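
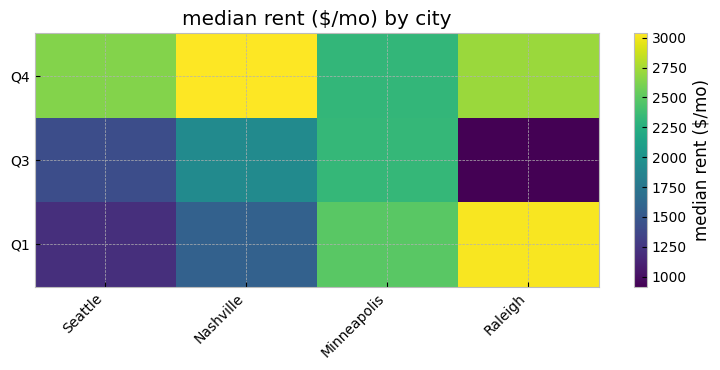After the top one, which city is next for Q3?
Top 3 for Q3: Minneapolis ≈ 2400, Nashville ≈ 2000, Seattle ≈ 1400.

Nashville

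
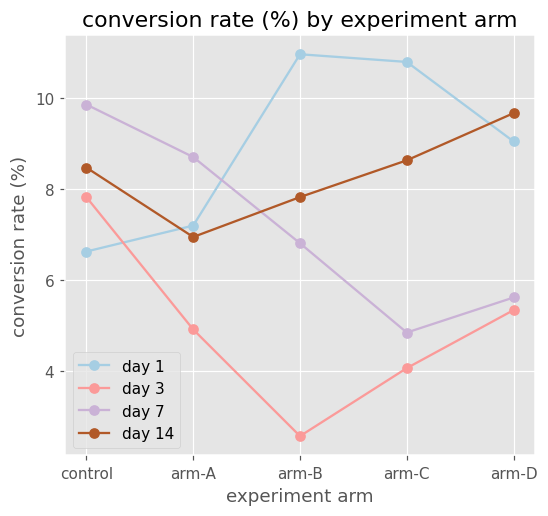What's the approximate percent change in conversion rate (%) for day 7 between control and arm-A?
control ≈ 10, arm-A ≈ 9; (9 − 10) / 10 ≈ -10%.

≈ -10%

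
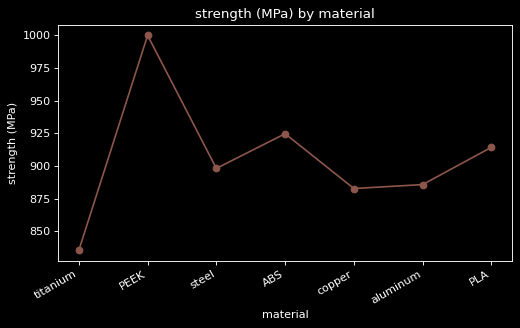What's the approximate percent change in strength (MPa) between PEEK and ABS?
PEEK ≈ 1000, ABS ≈ 920; (920 − 1000) / 1000 ≈ -8%.

≈ -8%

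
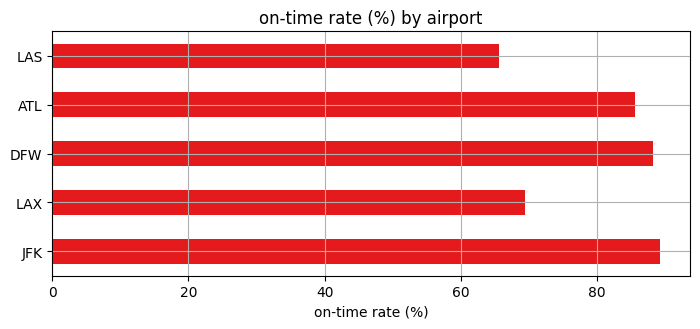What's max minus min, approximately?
≈ 20

Max JFK ≈ 90, min LAS ≈ 70; range ≈ 20.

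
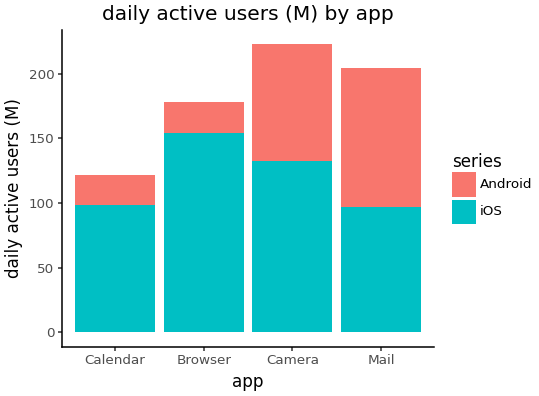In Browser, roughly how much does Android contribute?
Android top ≈ 180, bottom ≈ 160; segment ≈ 20.

≈ 20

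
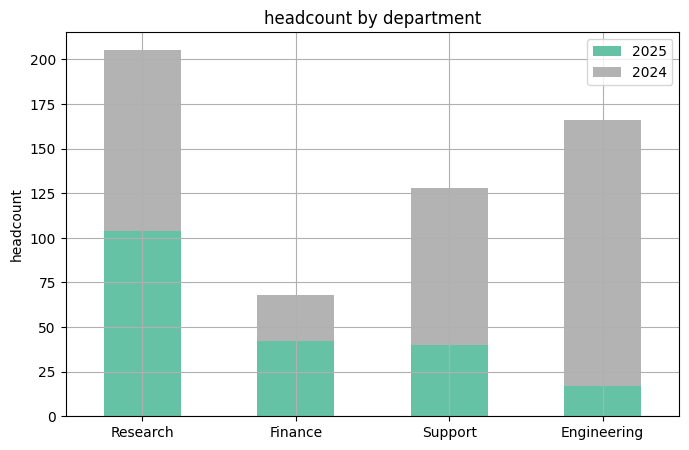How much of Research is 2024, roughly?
≈ 100

2024 top ≈ 200, bottom ≈ 100; segment ≈ 100.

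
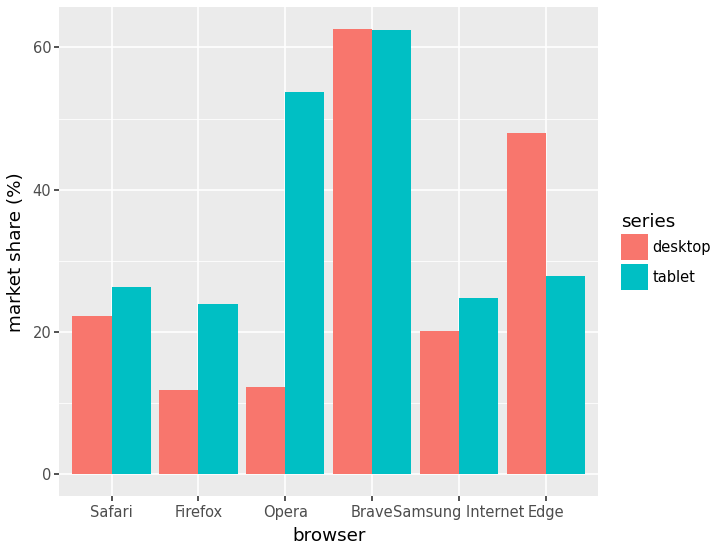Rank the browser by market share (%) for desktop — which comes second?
Top 3 for desktop: Brave ≈ 60, Edge ≈ 50, Safari ≈ 20.

Edge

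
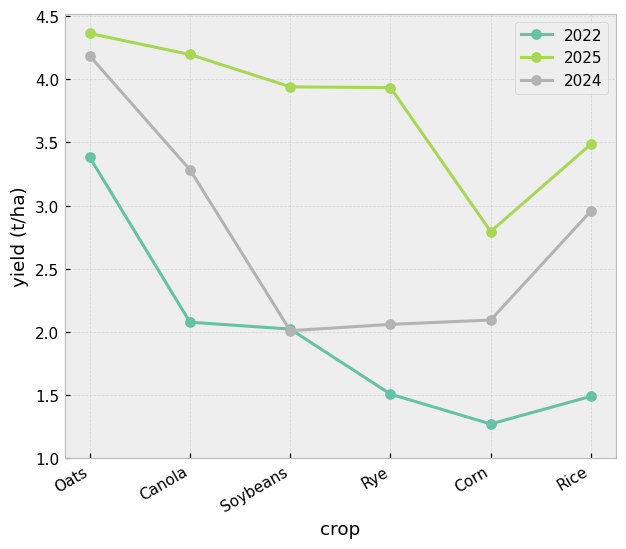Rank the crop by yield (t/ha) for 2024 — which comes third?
Top 4 for 2024: Oats ≈ 4.0, Canola ≈ 3.5, Rice ≈ 3.0, Corn ≈ 2.0.

Rice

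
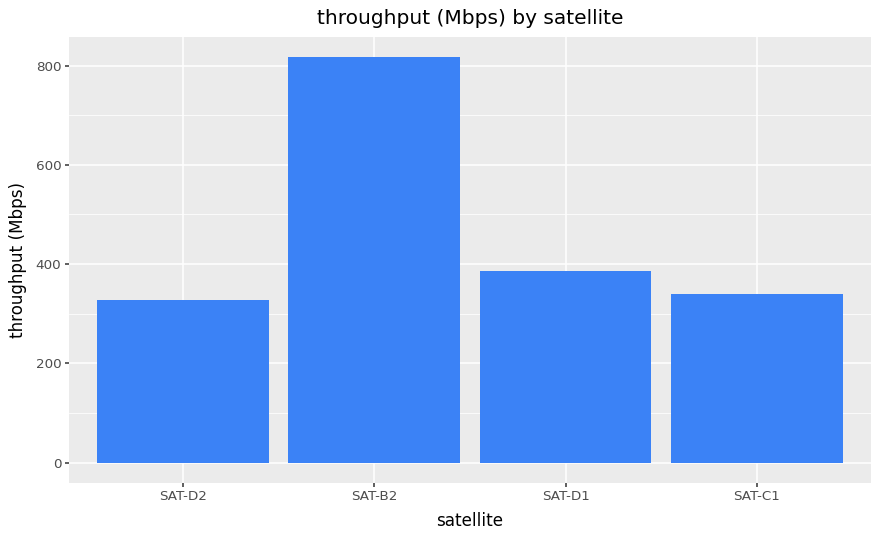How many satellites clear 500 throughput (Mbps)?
Above 500: SAT-B2.

1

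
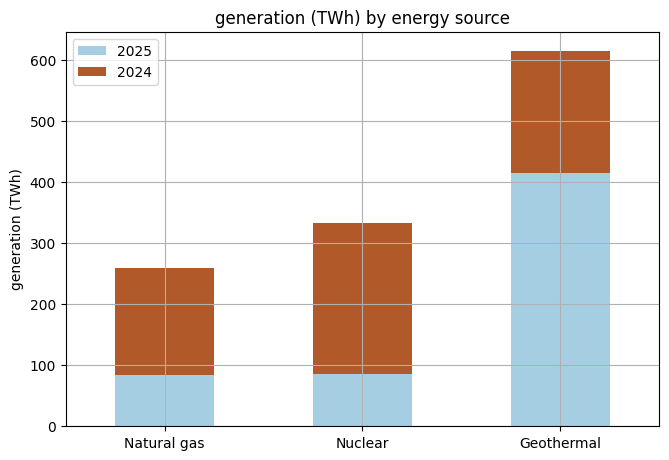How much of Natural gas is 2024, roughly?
≈ 200

2024 top ≈ 300, bottom ≈ 100; segment ≈ 200.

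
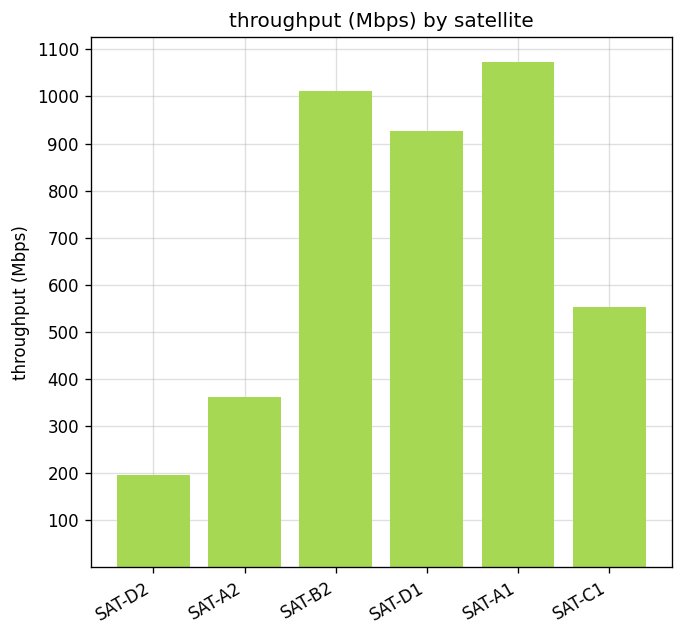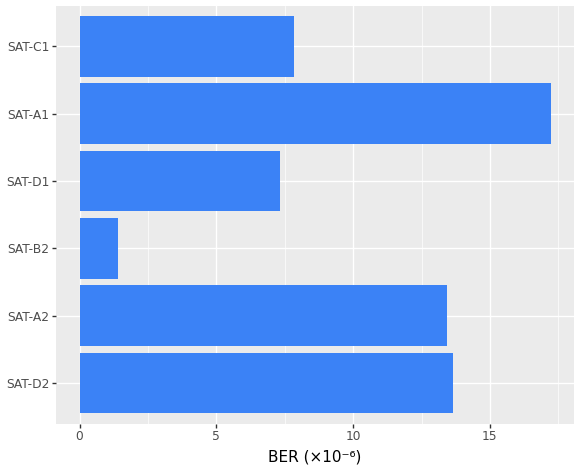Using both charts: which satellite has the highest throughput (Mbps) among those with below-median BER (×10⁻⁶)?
SAT-B2

Chart 2 median BER (×10⁻⁶) ≈ 10; below-median satellites: SAT-B2, SAT-D1, SAT-C1. Among those, SAT-B2 has the highest throughput (Mbps) (≈ 1000).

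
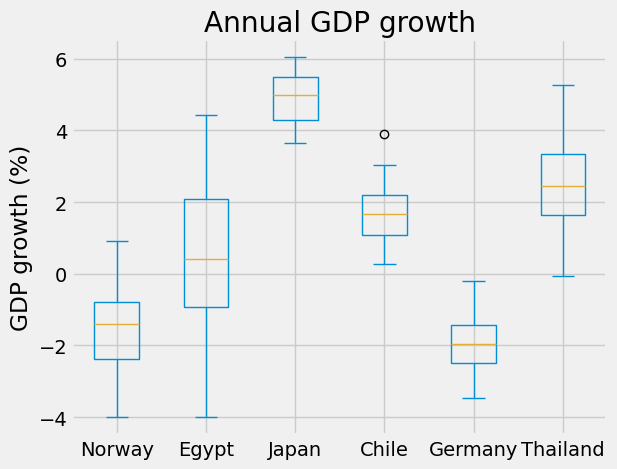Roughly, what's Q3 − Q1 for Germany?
≈ 1

Q3 ≈ -1, Q1 ≈ -2; IQR ≈ 1.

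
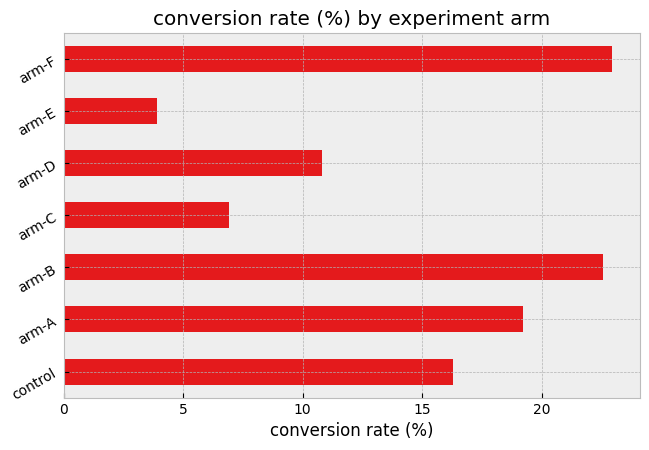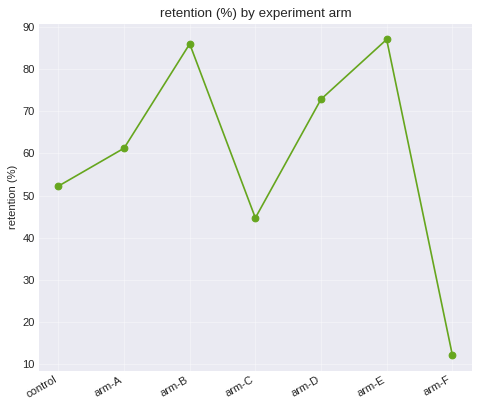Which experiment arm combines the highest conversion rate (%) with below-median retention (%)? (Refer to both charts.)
arm-F

Chart 2 median retention (%) ≈ 60; below-median experiment arms: control, arm-C, arm-F. Among those, arm-F has the highest conversion rate (%) (≈ 25).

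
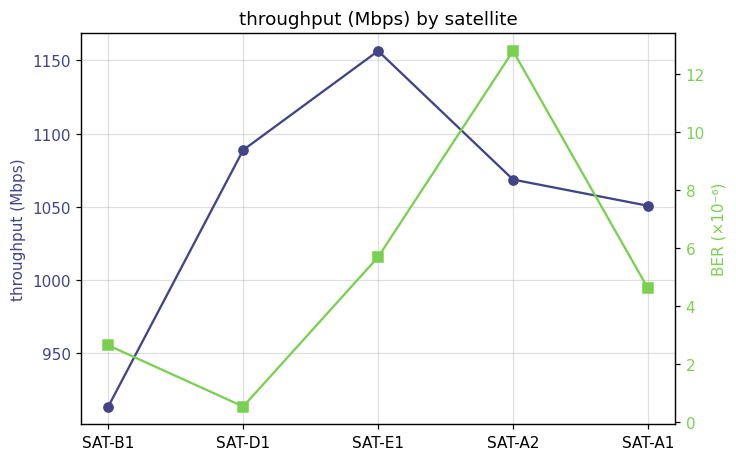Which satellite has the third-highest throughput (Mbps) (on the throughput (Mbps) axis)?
SAT-A2

Top 4 (on the throughput (Mbps) axis): SAT-E1 ≈ 1150, SAT-D1 ≈ 1100, SAT-A2 ≈ 1075, SAT-A1 ≈ 1050.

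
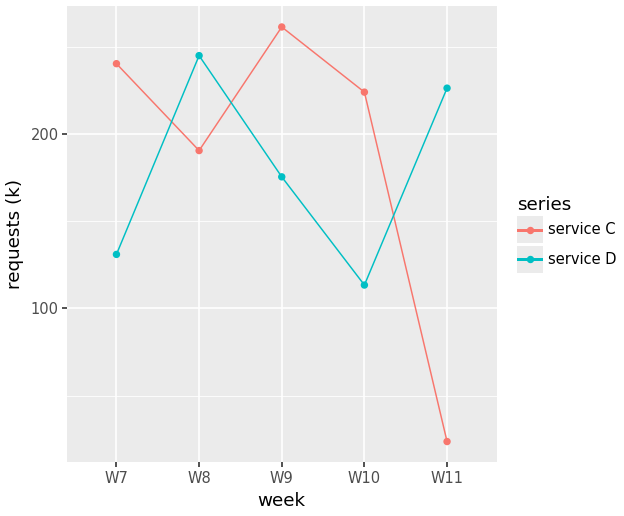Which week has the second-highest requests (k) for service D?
Top 3 for service D: W8 ≈ 240, W11 ≈ 220, W9 ≈ 180.

W11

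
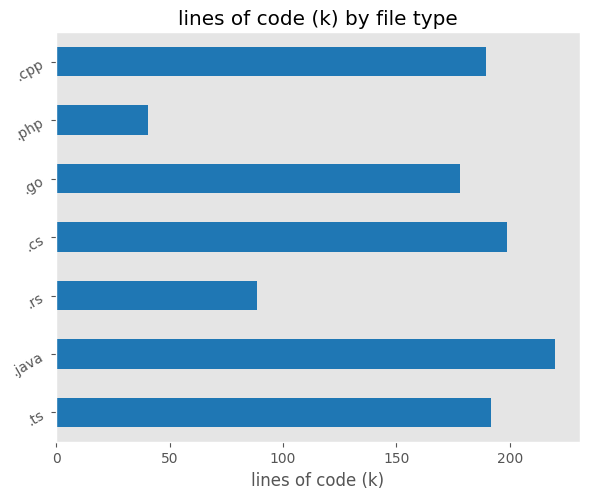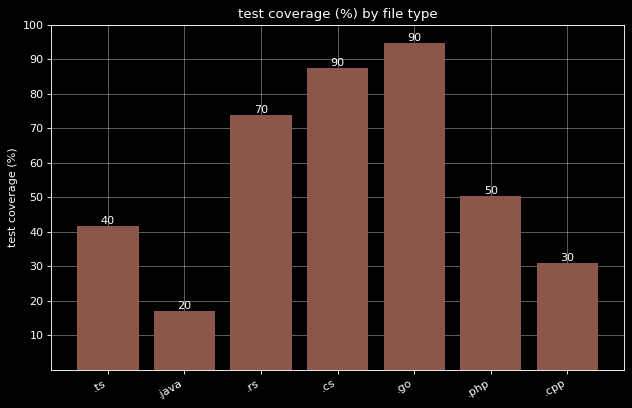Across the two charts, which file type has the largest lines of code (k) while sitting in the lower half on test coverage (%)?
Chart 2 median test coverage (%) ≈ 50; below-median file types: .ts, .java, .cpp. Among those, .java has the highest lines of code (k) (≈ 225).

.java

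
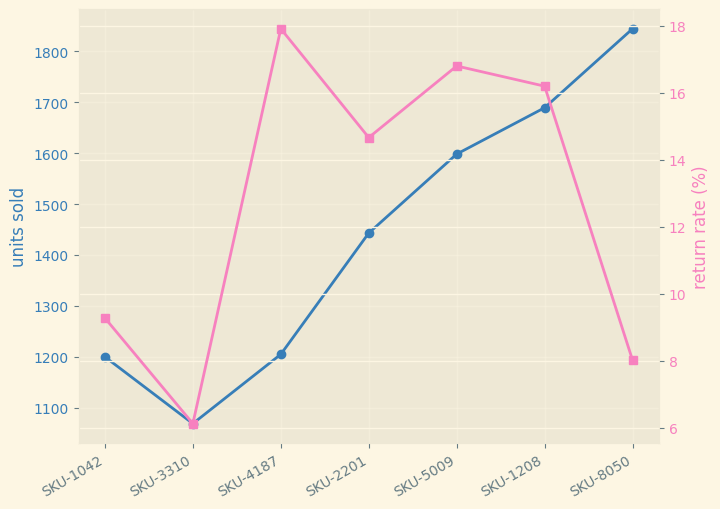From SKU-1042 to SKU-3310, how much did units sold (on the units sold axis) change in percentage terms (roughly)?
SKU-1042 ≈ 1200, SKU-3310 ≈ 1100; (1100 − 1200) / 1200 ≈ -8.3%.

≈ -8.3%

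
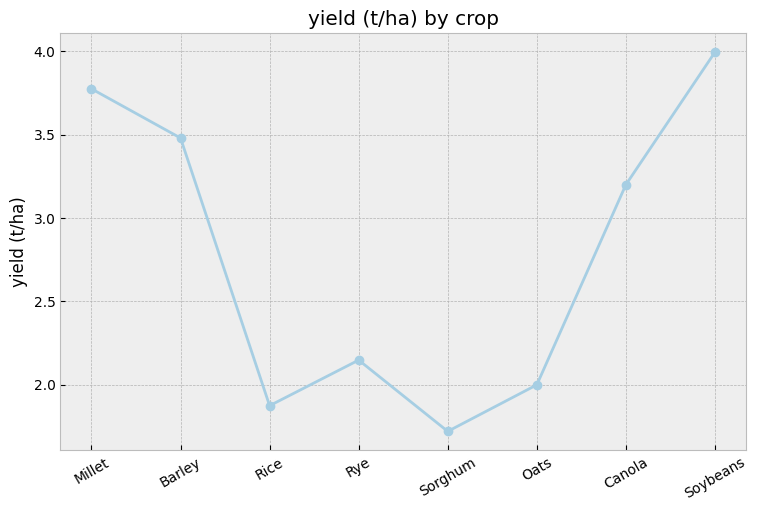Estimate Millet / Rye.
Millet ≈ 3.8, Rye ≈ 2.2; 3.8/2.2 ≈ 1.73.

≈ 1.73×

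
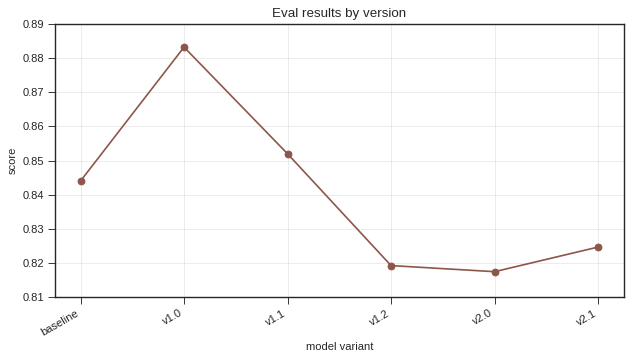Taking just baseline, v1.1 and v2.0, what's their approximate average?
≈ 0.84

(0.84 + 0.85 + 0.82) / 3 ≈ 0.84.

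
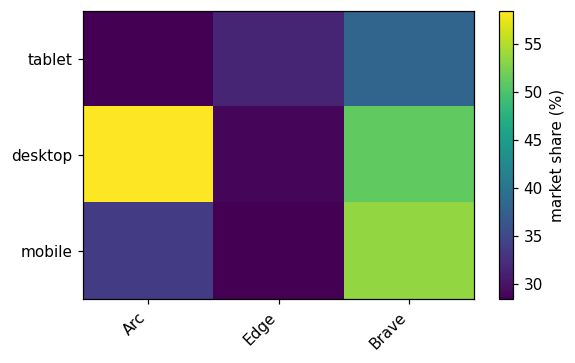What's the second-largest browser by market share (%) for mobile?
Arc

Top 3 for mobile: Brave ≈ 55, Arc ≈ 35, Edge ≈ 30.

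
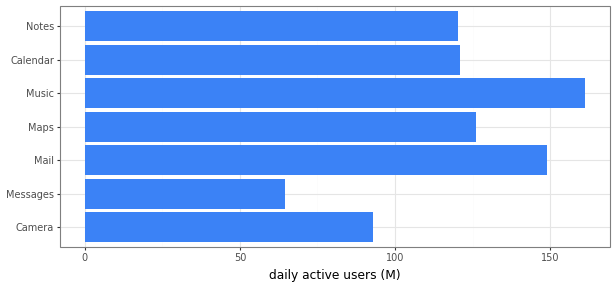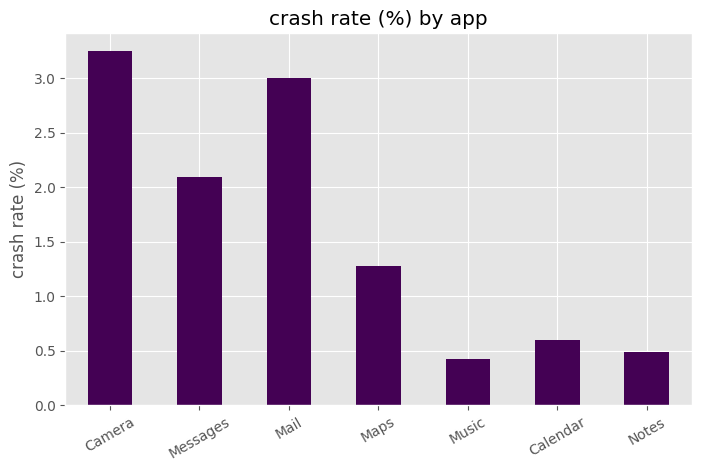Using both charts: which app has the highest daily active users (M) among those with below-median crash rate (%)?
Chart 2 median crash rate (%) ≈ 1.5; below-median apps: Music, Calendar, Notes. Among those, Music has the highest daily active users (M) (≈ 160).

Music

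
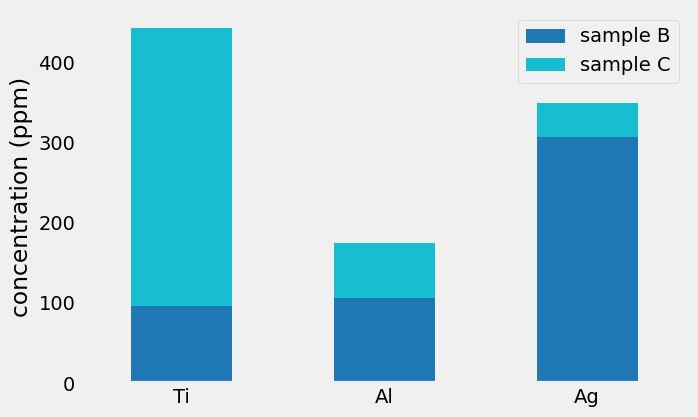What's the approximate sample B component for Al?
≈ 100

sample B top ≈ 100, bottom ≈ 0; segment ≈ 100.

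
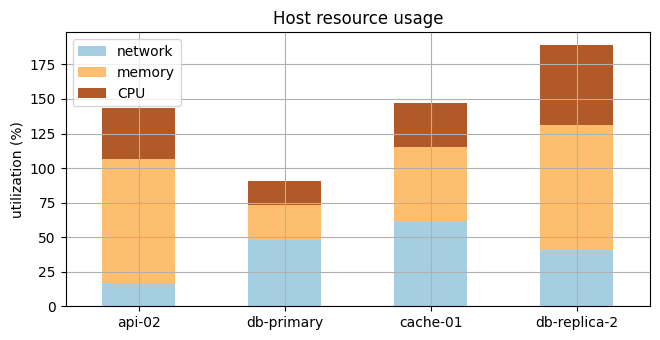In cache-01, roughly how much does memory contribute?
memory top ≈ 120, bottom ≈ 60; segment ≈ 60.

≈ 60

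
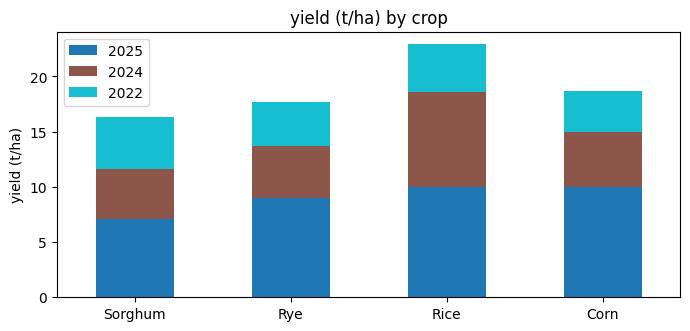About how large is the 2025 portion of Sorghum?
≈ 8

2025 top ≈ 8, bottom ≈ 0; segment ≈ 8.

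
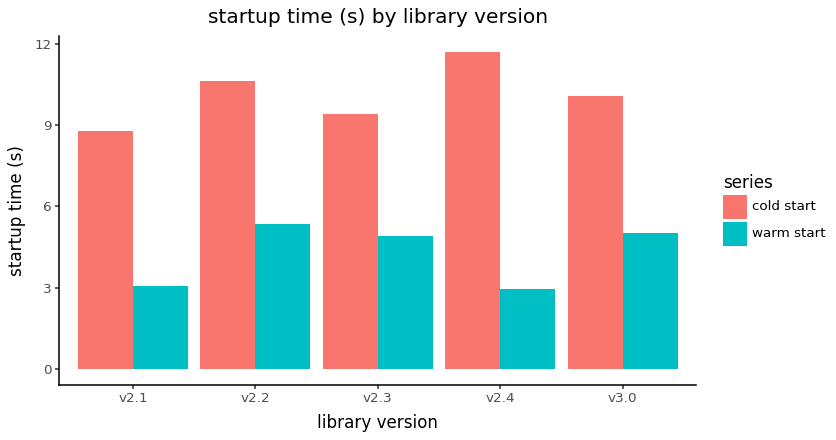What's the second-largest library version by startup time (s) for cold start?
v2.2

Top 3 for cold start: v2.4 ≈ 12, v2.2 ≈ 11, v3.0 ≈ 10.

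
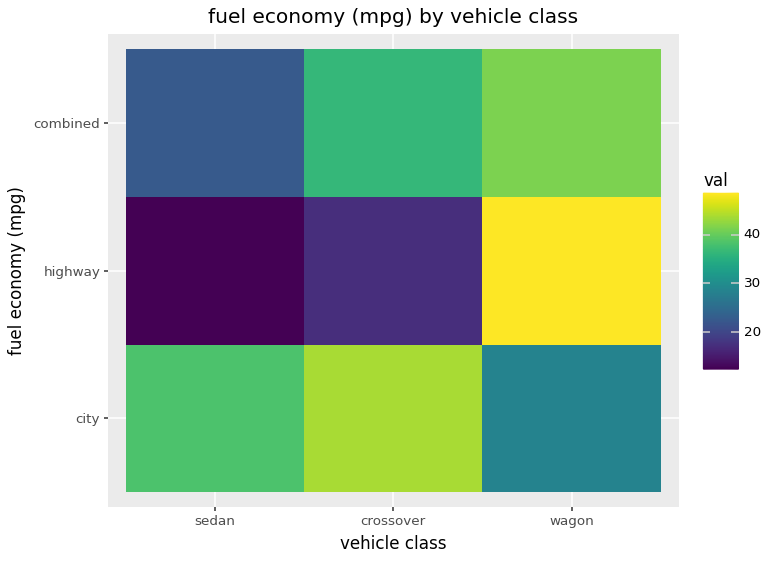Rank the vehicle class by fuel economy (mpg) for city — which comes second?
sedan

Top 3 for city: crossover ≈ 45, sedan ≈ 40, wagon ≈ 30.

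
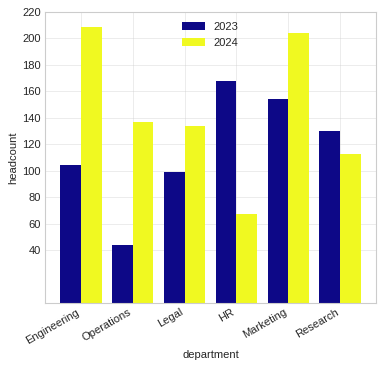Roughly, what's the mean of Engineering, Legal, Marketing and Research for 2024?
(200 + 140 + 200 + 120) / 4 ≈ 165.

≈ 165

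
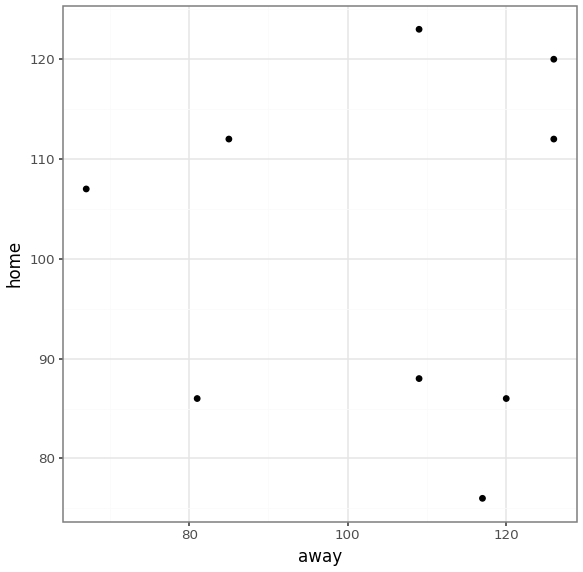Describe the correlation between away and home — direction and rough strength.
Points are roughly uncorrelated; weak (|r| ≈ 0.0).

no clear correlation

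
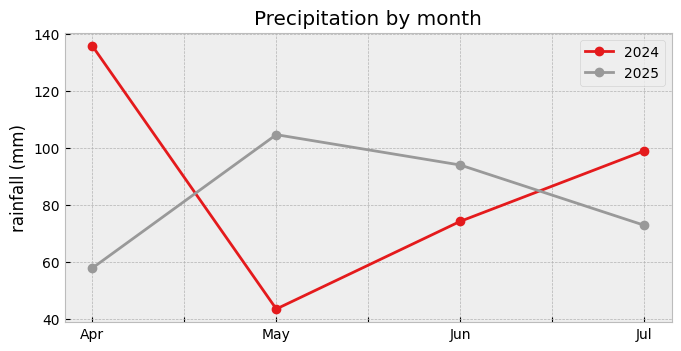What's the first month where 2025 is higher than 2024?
May

Apr: 2025 ≈ 60 vs 2024 ≈ 140 (not yet); May: 2025 ≈ 100 vs 2024 ≈ 40 (first crossover).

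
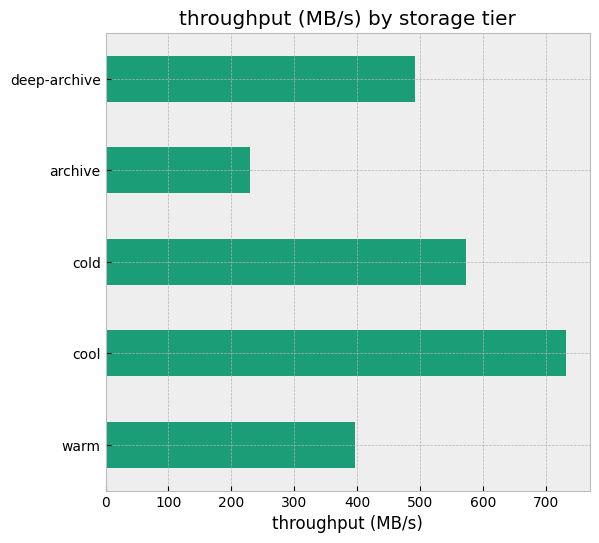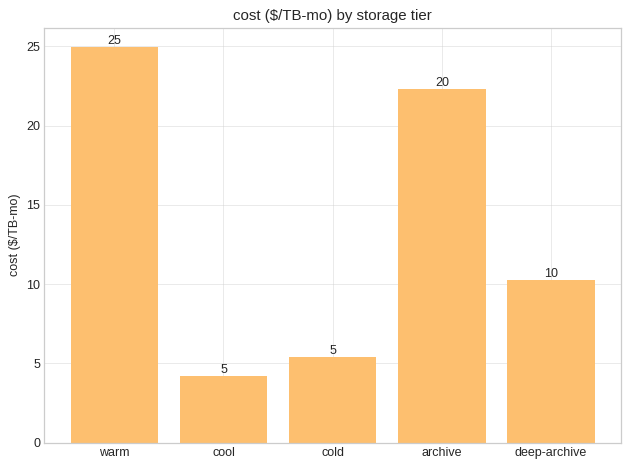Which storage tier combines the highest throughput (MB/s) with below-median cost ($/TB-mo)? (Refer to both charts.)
cool

Chart 2 median cost ($/TB-mo) ≈ 10; below-median storage tiers: cool, cold. Among those, cool has the highest throughput (MB/s) (≈ 700).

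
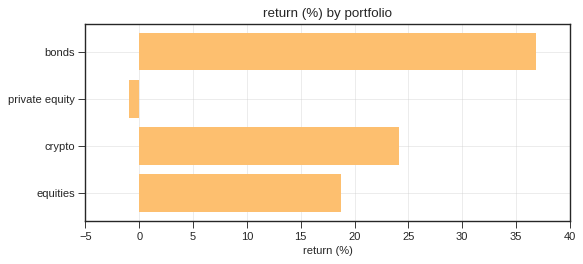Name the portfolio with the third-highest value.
equities

Top 4: bonds ≈ 35, crypto ≈ 25, equities ≈ 20, private equity ≈ 0.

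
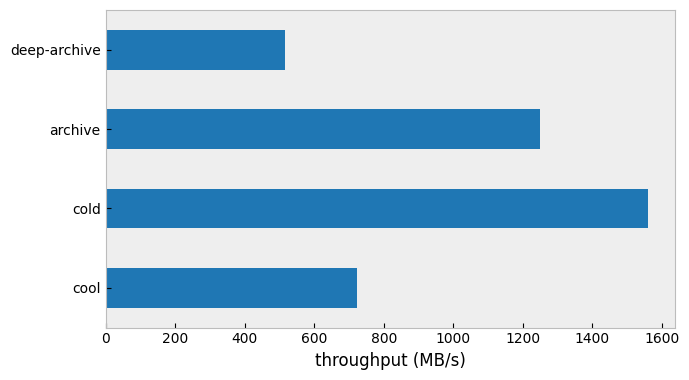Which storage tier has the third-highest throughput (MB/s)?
cool

Top 4: cold ≈ 1600, archive ≈ 1200, cool ≈ 800, deep-archive ≈ 600.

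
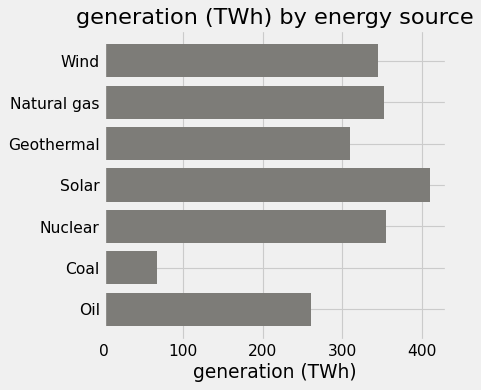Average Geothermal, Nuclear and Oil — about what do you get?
≈ 300

(300 + 350 + 250) / 3 ≈ 300.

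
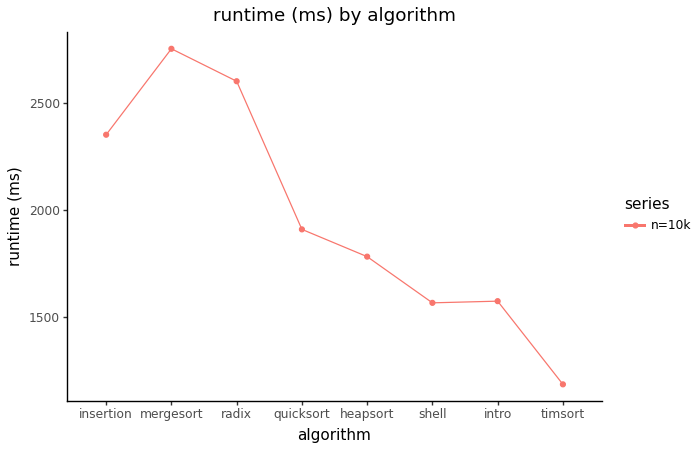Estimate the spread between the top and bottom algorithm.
≈ 1600

Max mergesort ≈ 2800, min timsort ≈ 1200; range ≈ 1600.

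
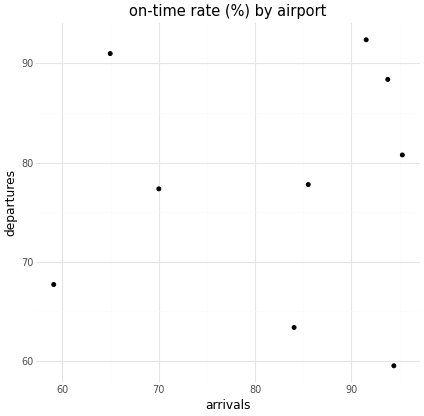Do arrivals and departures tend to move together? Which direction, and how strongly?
no clear correlation

Points are roughly uncorrelated; weak (|r| ≈ 0.0).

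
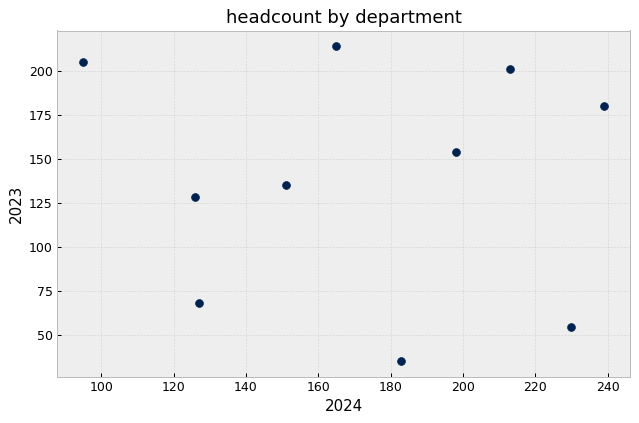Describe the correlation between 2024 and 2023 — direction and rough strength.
Points are roughly uncorrelated; weak (|r| ≈ 0.1).

no clear correlation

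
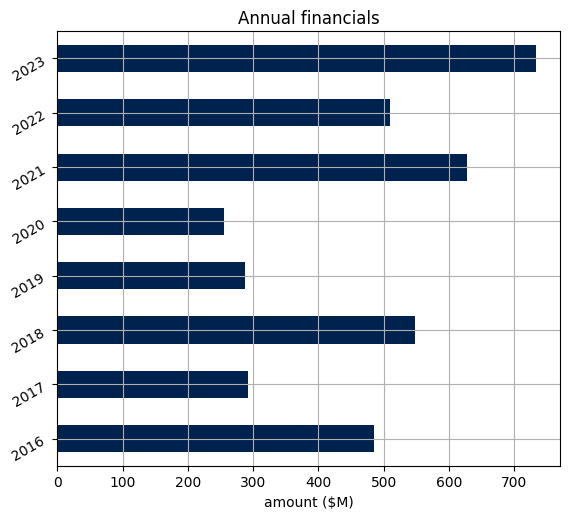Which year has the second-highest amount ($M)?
Top 3: 2023 ≈ 700, 2021 ≈ 600, 2018 ≈ 500.

2021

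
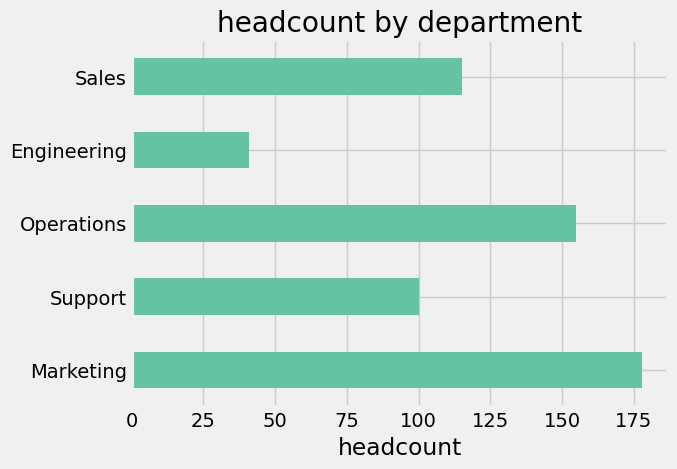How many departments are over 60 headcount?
Above 60: Marketing, Support, Operations, Sales.

4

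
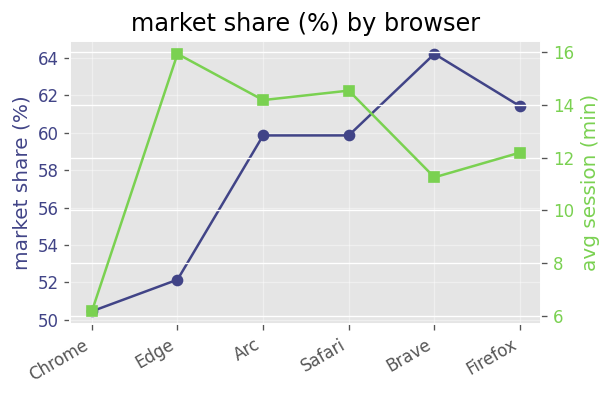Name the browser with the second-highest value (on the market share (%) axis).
Top 3 (on the market share (%) axis): Brave ≈ 64, Firefox ≈ 62, Safari ≈ 60.

Firefox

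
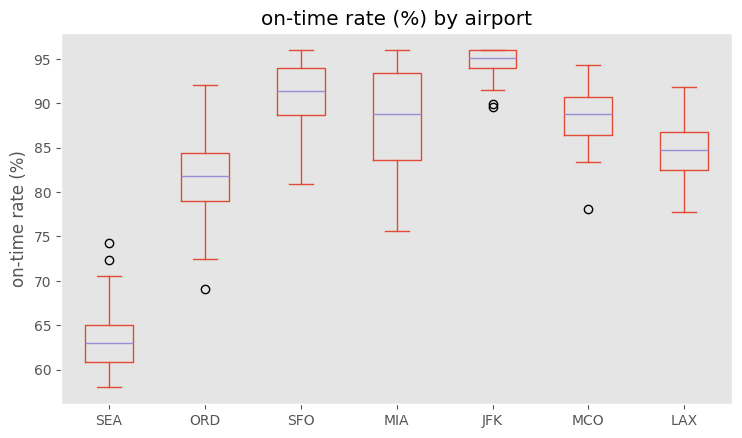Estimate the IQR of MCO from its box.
Q3 ≈ 90, Q1 ≈ 85; IQR ≈ 5.

≈ 5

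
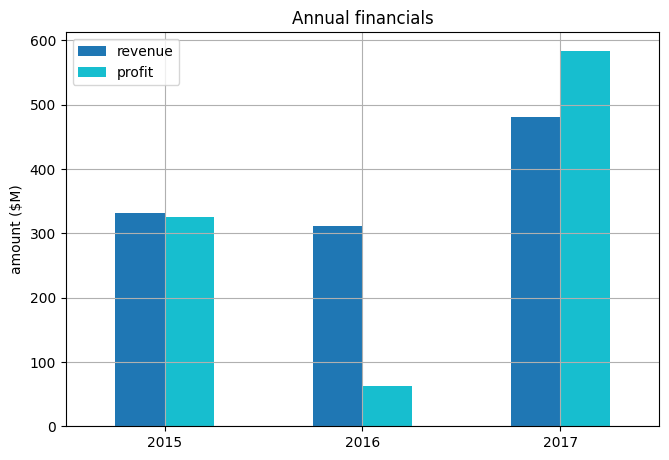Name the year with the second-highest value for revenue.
Top 3 for revenue: 2017 ≈ 500, 2015 ≈ 350, 2016 ≈ 300.

2015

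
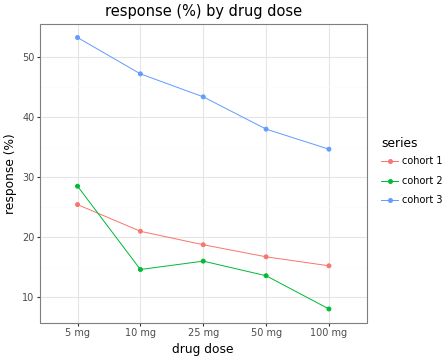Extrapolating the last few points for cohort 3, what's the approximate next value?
≈ 30

Last three: 45, 40, 35 → slope ≈ -5/step → next ≈ 30.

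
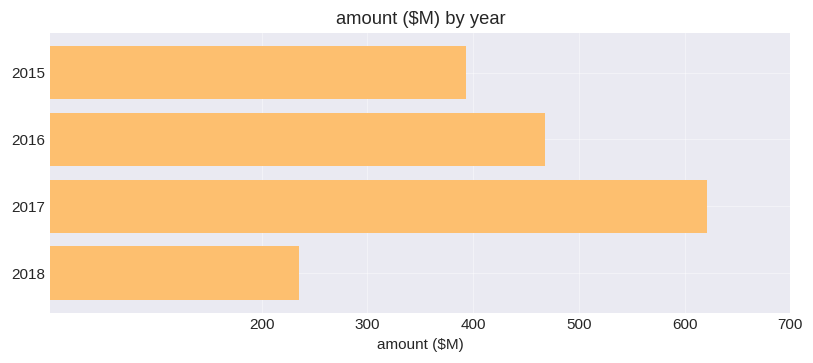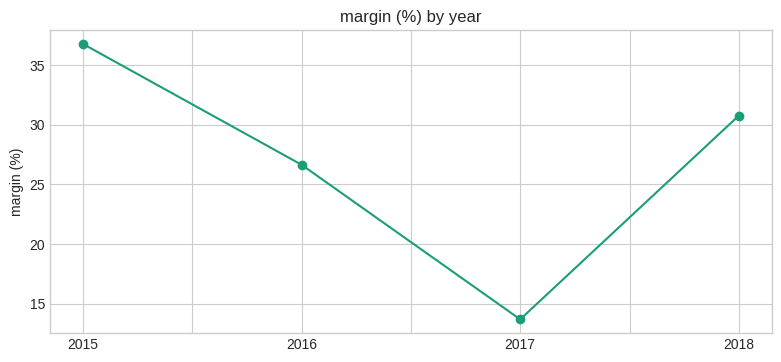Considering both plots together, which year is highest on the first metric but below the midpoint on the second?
2017

Chart 2 median margin (%) ≈ 30; below-median years: 2016, 2017. Among those, 2017 has the highest amount ($M) (≈ 600).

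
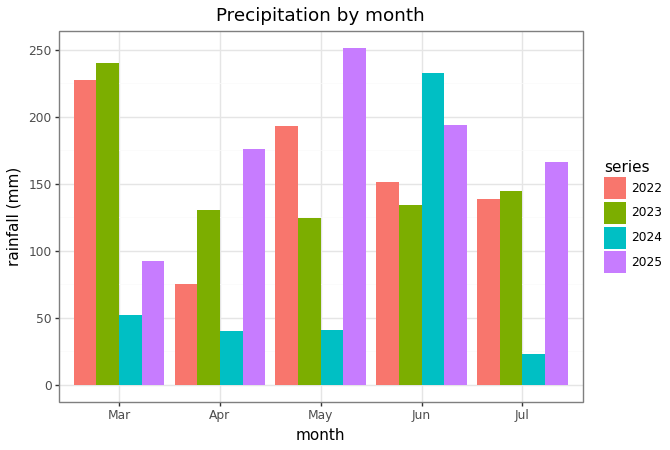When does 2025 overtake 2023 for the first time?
Apr

Mar: 2025 ≈ 100 vs 2023 ≈ 250 (not yet); Apr: 2025 ≈ 175 vs 2023 ≈ 125 (first crossover).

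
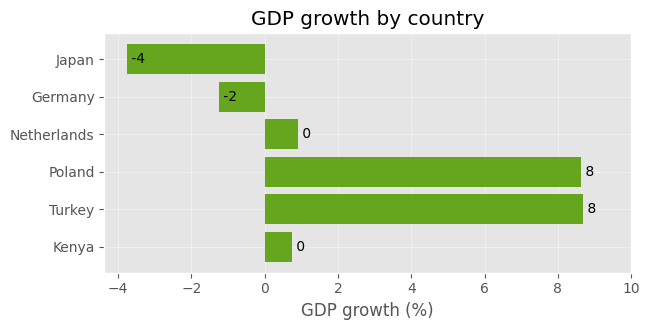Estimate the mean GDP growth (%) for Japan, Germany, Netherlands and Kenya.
(-4 + -2 + 0 + 0) / 4 ≈ -2.

≈ -2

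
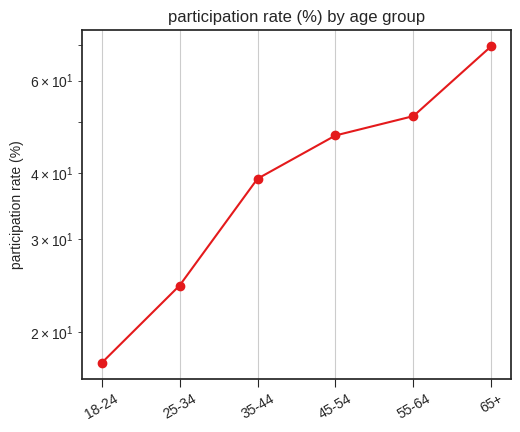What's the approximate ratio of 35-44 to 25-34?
≈ 1.6×

35-44 ≈ 40, 25-34 ≈ 25; 40/25 ≈ 1.6.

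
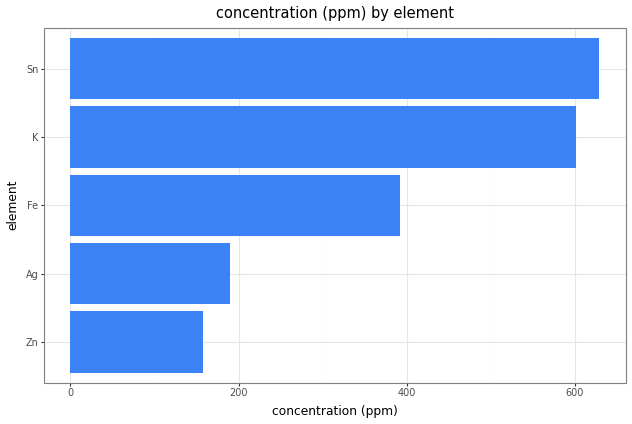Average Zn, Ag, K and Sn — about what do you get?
≈ 400

(200 + 200 + 600 + 600) / 4 ≈ 400.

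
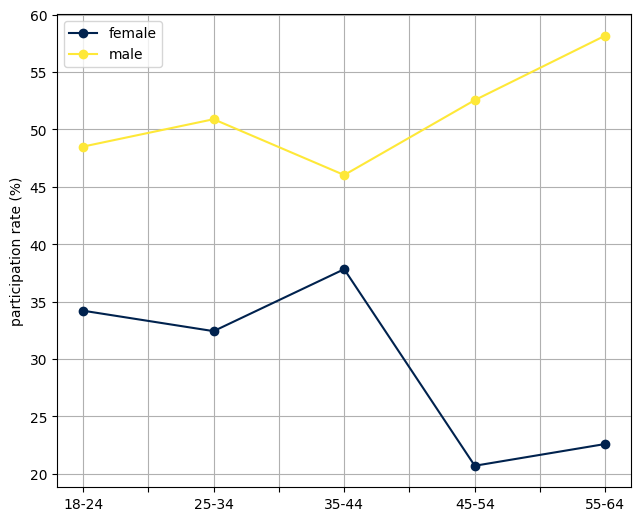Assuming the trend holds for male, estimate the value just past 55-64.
≈ 67.5

Last three: 45, 55, 60 → slope ≈ 7.5/step → next ≈ 67.5.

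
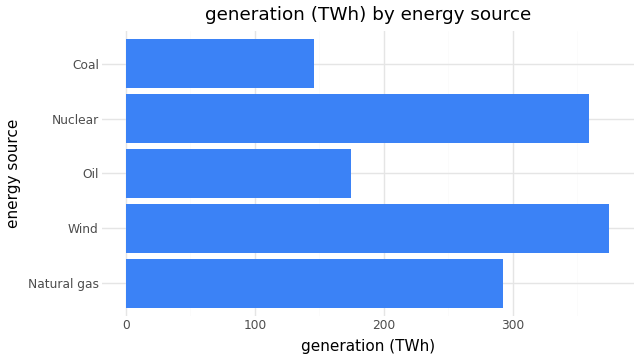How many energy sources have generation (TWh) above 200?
3

Above 200: Natural gas, Wind, Nuclear.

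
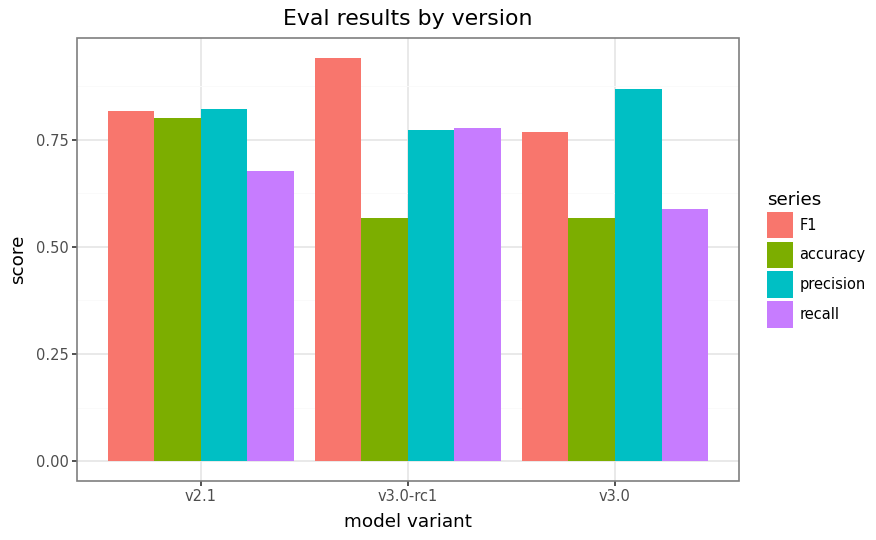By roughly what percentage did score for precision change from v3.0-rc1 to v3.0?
v3.0-rc1 ≈ 0.8, v3.0 ≈ 0.9; (0.9 − 0.8) / 0.8 ≈ +12.5%.

≈ +12.5%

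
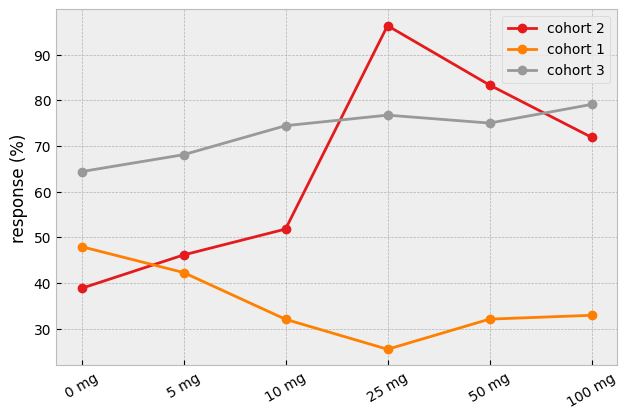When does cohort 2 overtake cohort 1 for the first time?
5 mg

0 mg: cohort 2 ≈ 40 vs cohort 1 ≈ 50 (not yet); 5 mg: cohort 2 ≈ 50 vs cohort 1 ≈ 40 (first crossover).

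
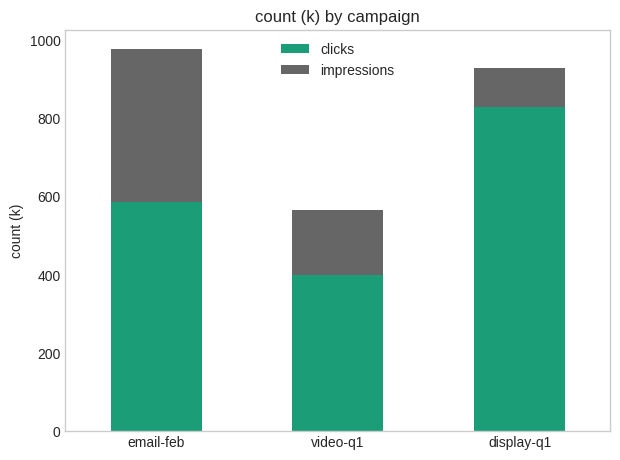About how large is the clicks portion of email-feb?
≈ 600

clicks top ≈ 600, bottom ≈ 0; segment ≈ 600.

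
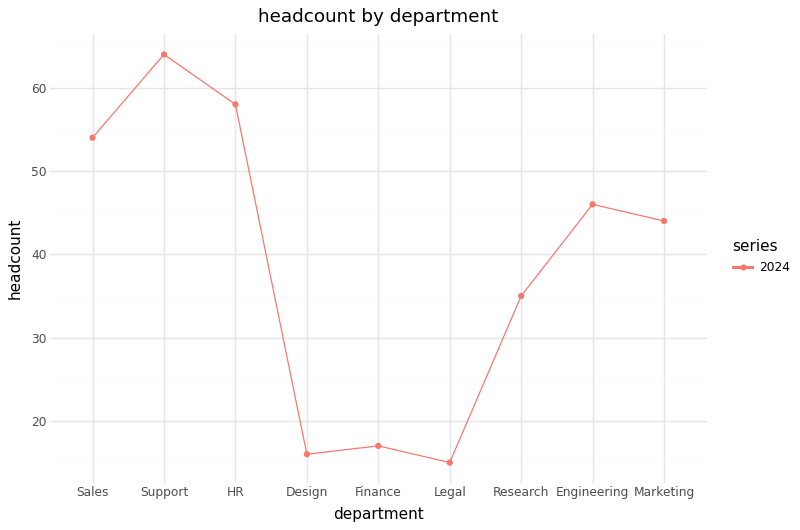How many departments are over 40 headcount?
5

Above 40: Sales, Support, HR, Engineering, Marketing.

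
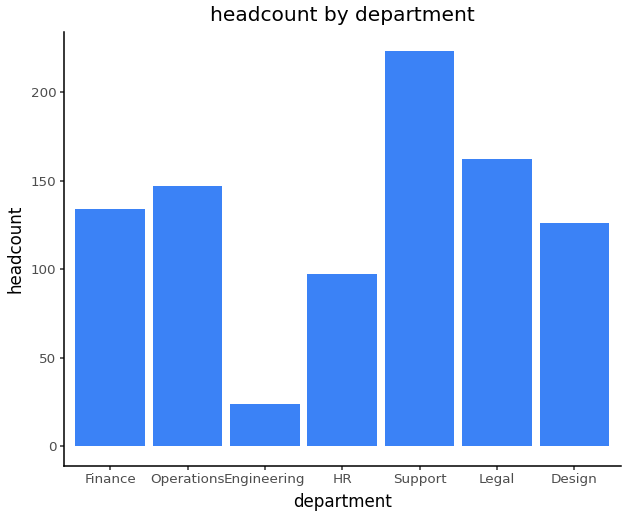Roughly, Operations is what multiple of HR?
≈ 1.4×

Operations ≈ 140, HR ≈ 100; 140/100 ≈ 1.4.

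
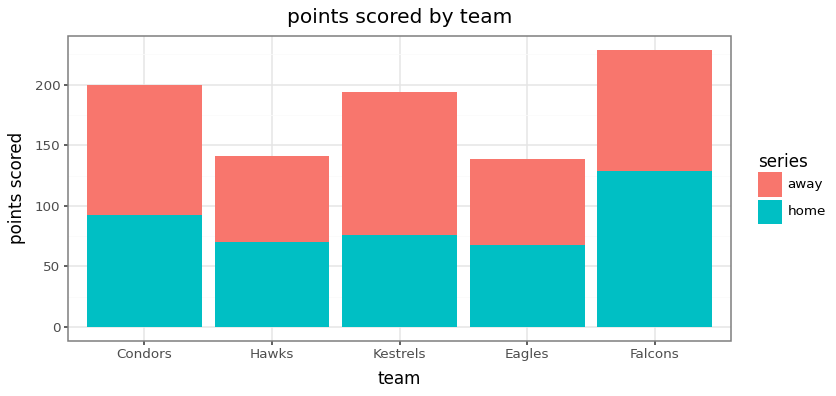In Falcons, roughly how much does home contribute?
≈ 120

home top ≈ 120, bottom ≈ 0; segment ≈ 120.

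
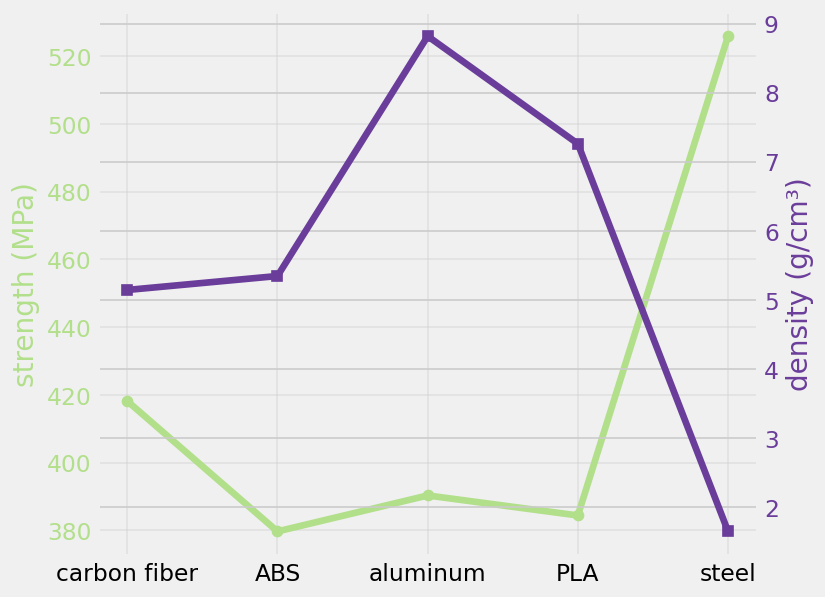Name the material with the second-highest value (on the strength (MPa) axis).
carbon fiber

Top 3 (on the strength (MPa) axis): steel ≈ 520, carbon fiber ≈ 420, aluminum ≈ 400.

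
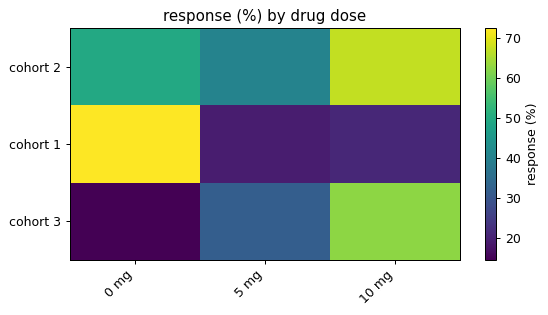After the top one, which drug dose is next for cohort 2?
0 mg

Top 3 for cohort 2: 10 mg ≈ 65, 0 mg ≈ 50, 5 mg ≈ 40.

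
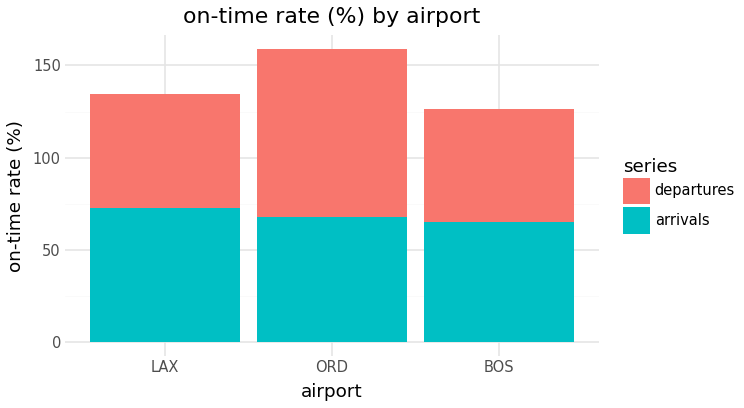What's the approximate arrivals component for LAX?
≈ 80

arrivals top ≈ 80, bottom ≈ 0; segment ≈ 80.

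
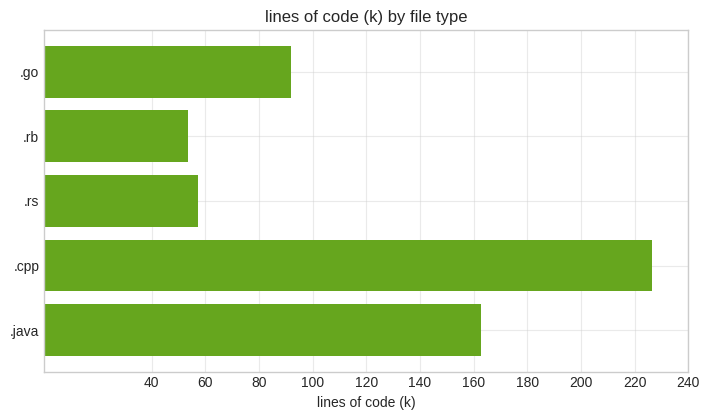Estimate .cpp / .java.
≈ 1.38×

.cpp ≈ 220, .java ≈ 160; 220/160 ≈ 1.38.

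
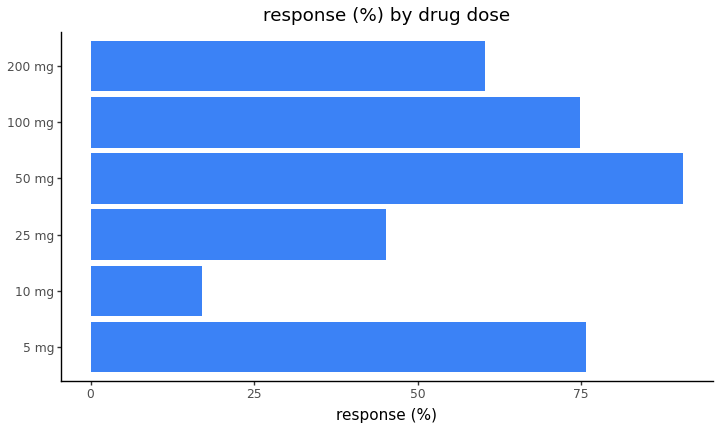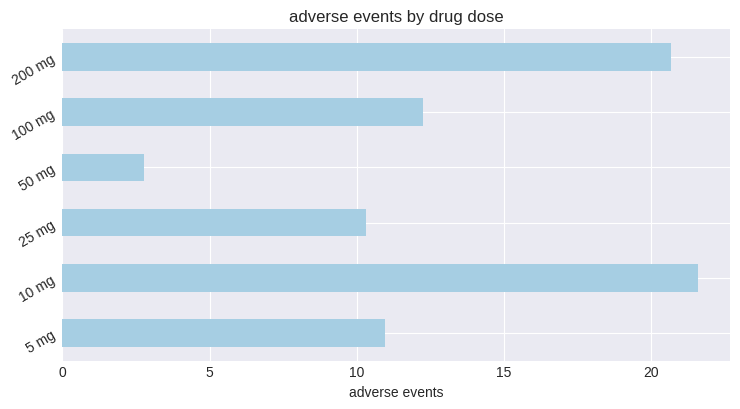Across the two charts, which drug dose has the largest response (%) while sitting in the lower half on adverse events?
50 mg

Chart 2 median adverse events ≈ 12; below-median drug doses: 5 mg, 25 mg, 50 mg. Among those, 50 mg has the highest response (%) (≈ 90).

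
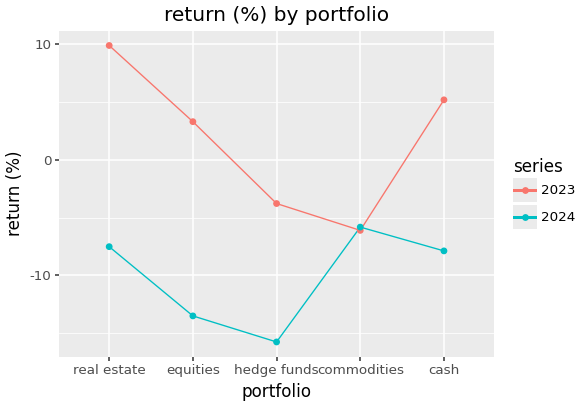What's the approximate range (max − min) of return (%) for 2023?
Max real estate ≈ 10, min commodities ≈ -5; range ≈ 15.

≈ 15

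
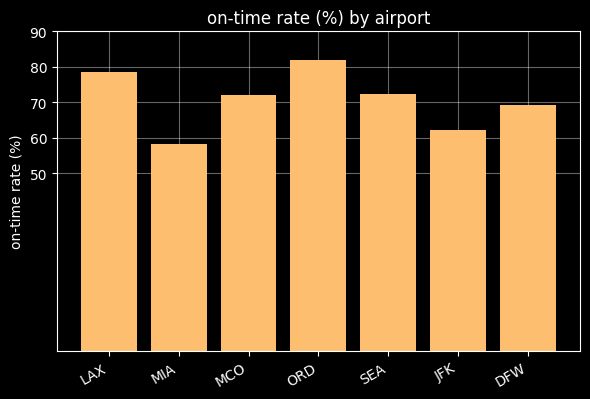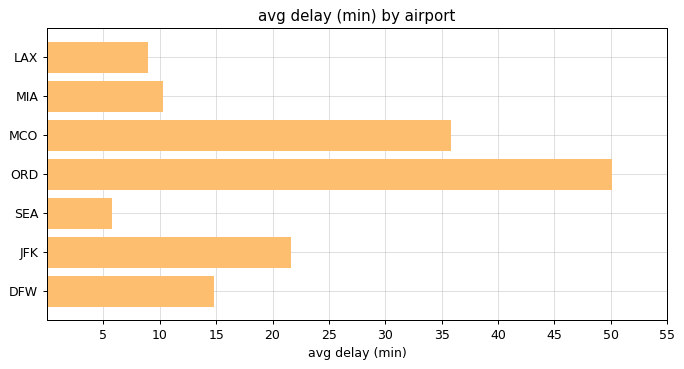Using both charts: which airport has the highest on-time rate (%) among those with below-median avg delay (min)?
Chart 2 median avg delay (min) ≈ 15; below-median airports: LAX, MIA, SEA. Among those, LAX has the highest on-time rate (%) (≈ 80).

LAX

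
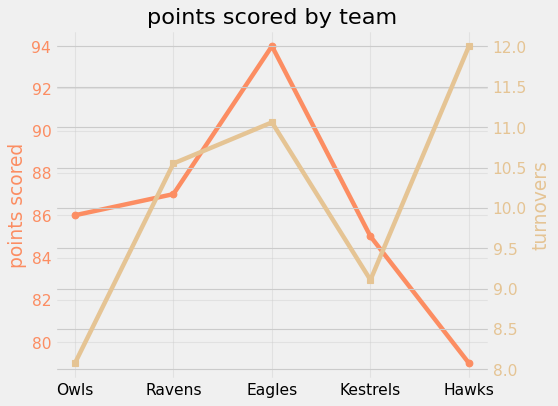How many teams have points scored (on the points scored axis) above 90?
Above 90: Eagles.

1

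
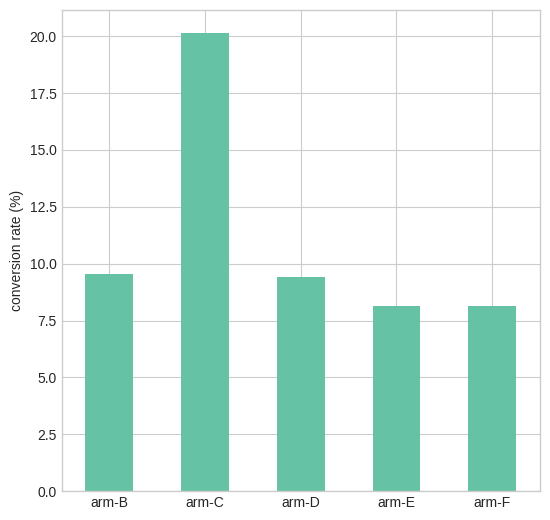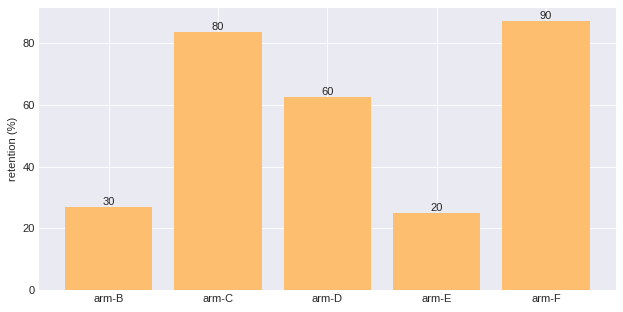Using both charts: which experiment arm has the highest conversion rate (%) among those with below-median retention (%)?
arm-B

Chart 2 median retention (%) ≈ 60; below-median experiment arms: arm-B, arm-E. Among those, arm-B has the highest conversion rate (%) (≈ 10).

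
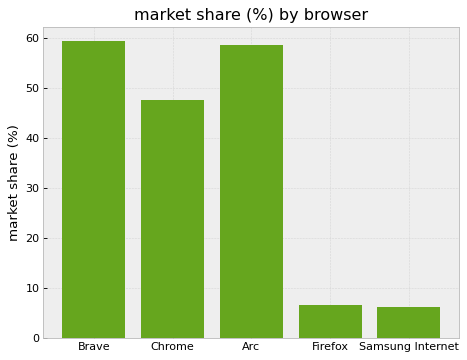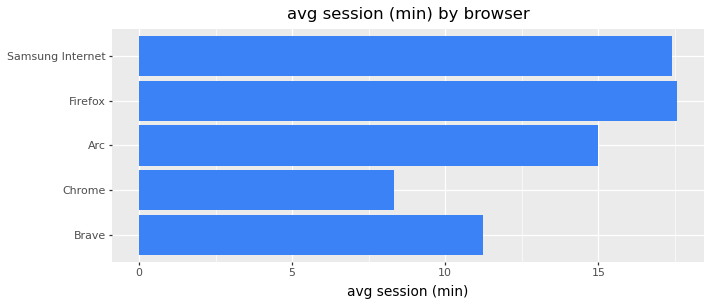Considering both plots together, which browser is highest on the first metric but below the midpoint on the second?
Chart 2 median avg session (min) ≈ 14; below-median browsers: Brave, Chrome. Among those, Brave has the highest market share (%) (≈ 60).

Brave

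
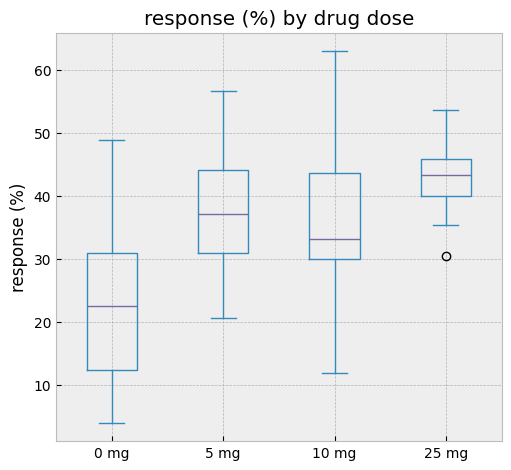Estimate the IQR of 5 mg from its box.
Q3 ≈ 44, Q1 ≈ 30; IQR ≈ 14.

≈ 14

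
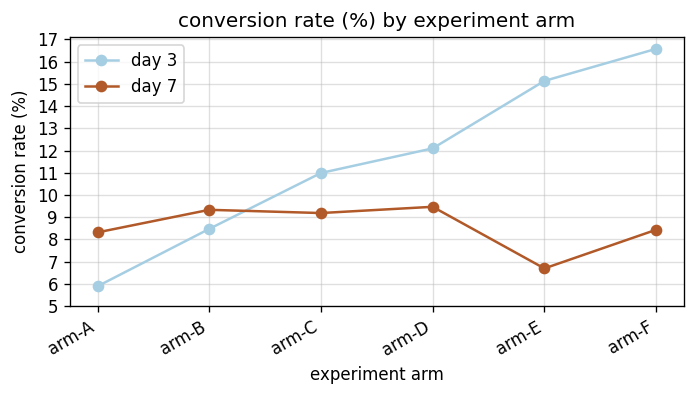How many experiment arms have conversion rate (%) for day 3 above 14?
2

Above 14: arm-E, arm-F.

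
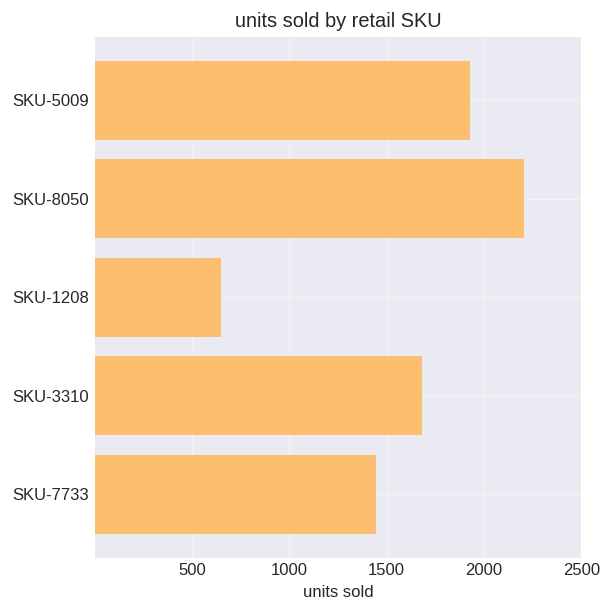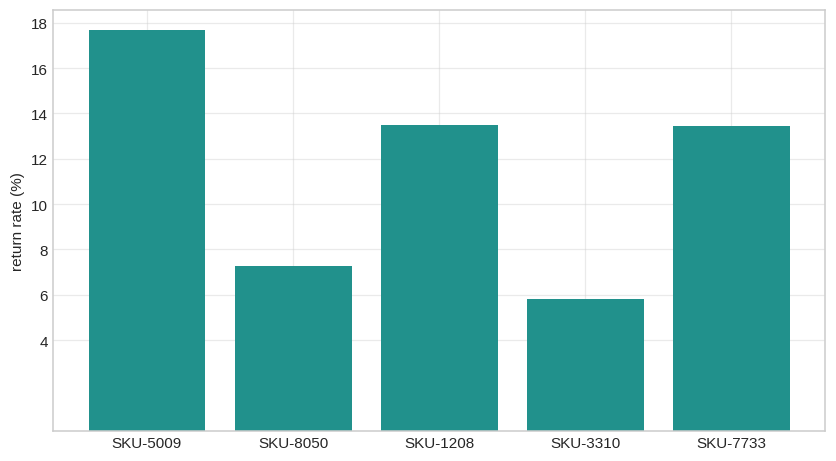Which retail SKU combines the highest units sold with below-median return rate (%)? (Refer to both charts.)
SKU-8050

Chart 2 median return rate (%) ≈ 14; below-median retail SKUs: SKU-8050, SKU-3310. Among those, SKU-8050 has the highest units sold (≈ 2000).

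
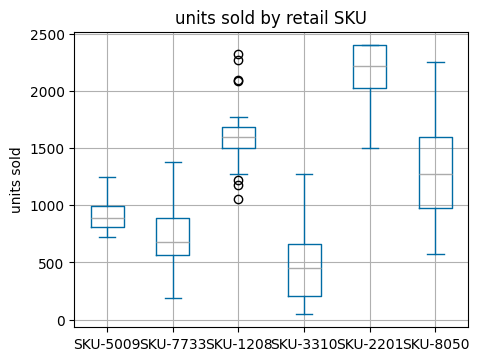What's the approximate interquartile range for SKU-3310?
Q3 ≈ 600, Q1 ≈ 200; IQR ≈ 400.

≈ 400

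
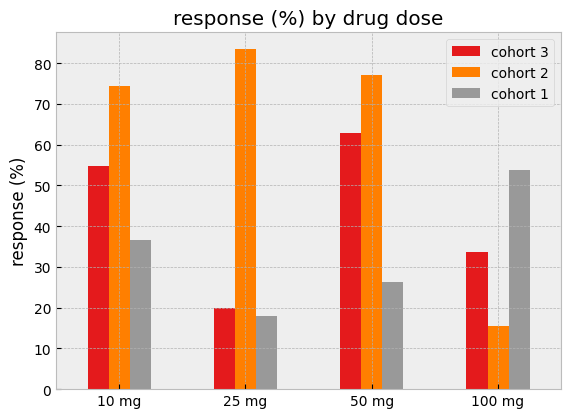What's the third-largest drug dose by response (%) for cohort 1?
50 mg

Top 4 for cohort 1: 100 mg ≈ 50, 10 mg ≈ 40, 50 mg ≈ 30, 25 mg ≈ 20.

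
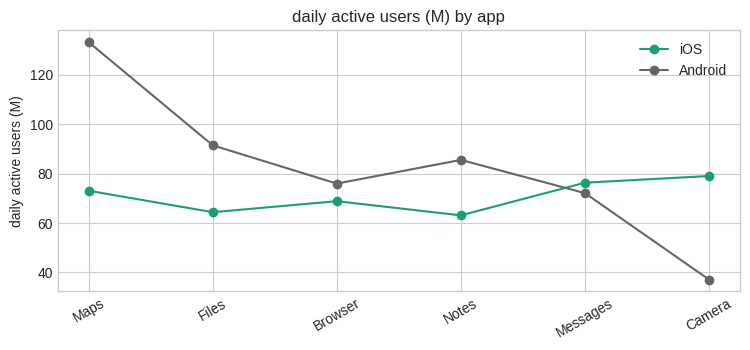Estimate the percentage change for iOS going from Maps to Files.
Maps ≈ 70, Files ≈ 60; (60 − 70) / 70 ≈ -14.3%.

≈ -14.3%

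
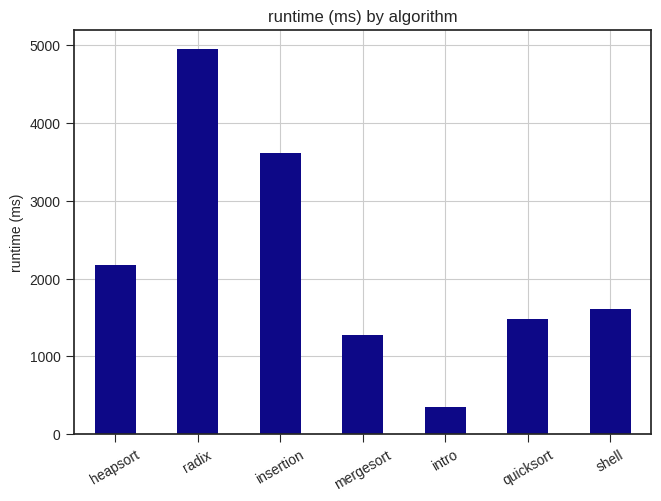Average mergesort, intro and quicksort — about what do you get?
≈ 1167

(1500 + 500 + 1500) / 3 ≈ 1167.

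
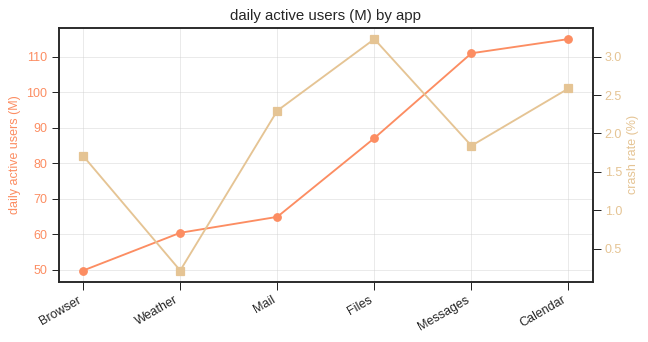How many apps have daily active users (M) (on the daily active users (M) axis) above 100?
2

Above 100: Messages, Calendar.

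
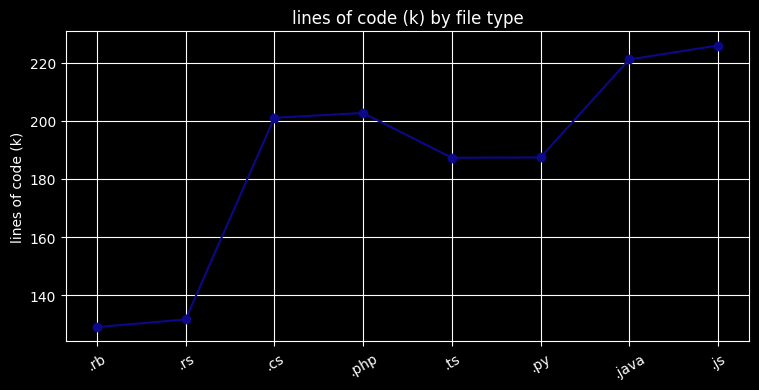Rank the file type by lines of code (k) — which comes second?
.java

Top 3: .js ≈ 230, .java ≈ 220, .php ≈ 200.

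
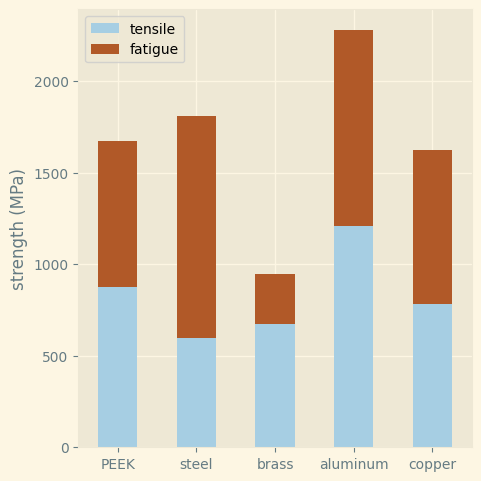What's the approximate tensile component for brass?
≈ 600

tensile top ≈ 600, bottom ≈ 0; segment ≈ 600.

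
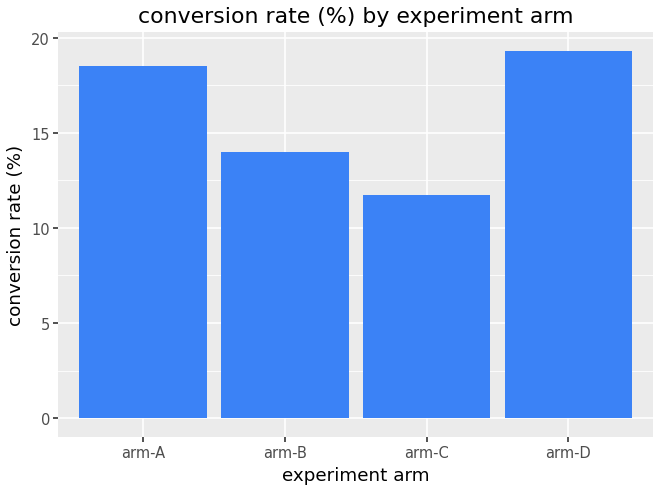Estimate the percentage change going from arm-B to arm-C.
≈ -14.3%

arm-B ≈ 14, arm-C ≈ 12; (12 − 14) / 14 ≈ -14.3%.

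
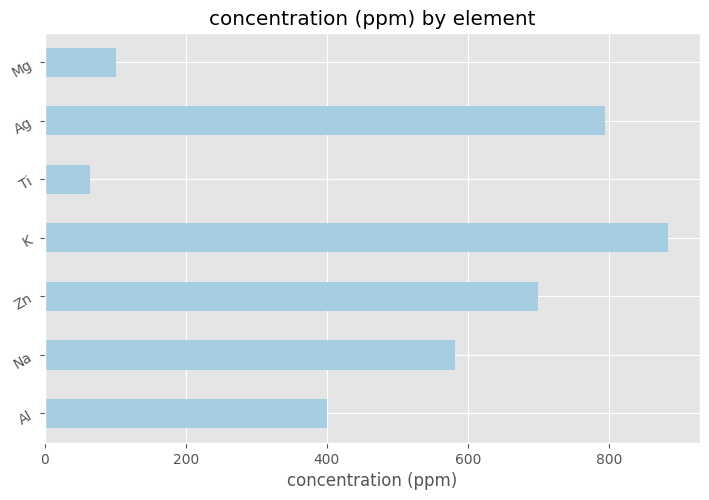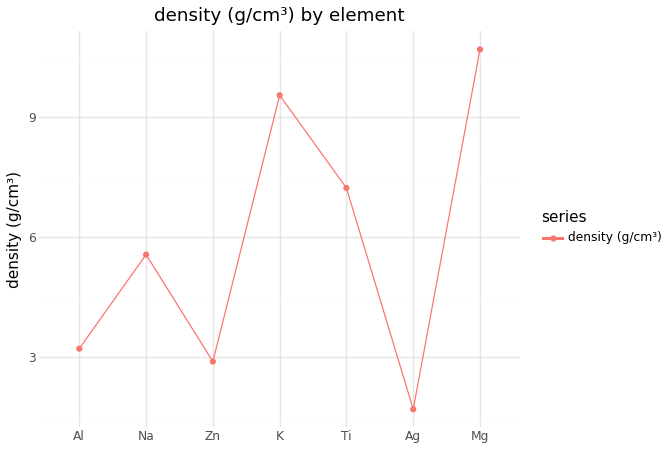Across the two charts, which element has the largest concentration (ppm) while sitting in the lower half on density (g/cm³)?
Chart 2 median density (g/cm³) ≈ 6; below-median elements: Al, Zn, Ag. Among those, Ag has the highest concentration (ppm) (≈ 800).

Ag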